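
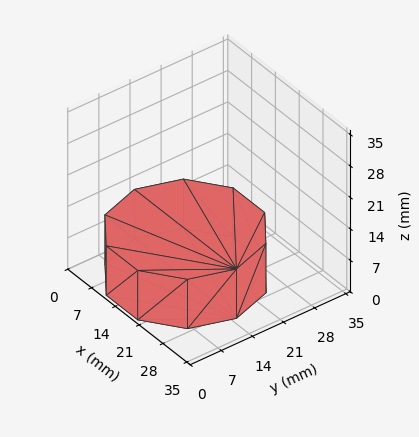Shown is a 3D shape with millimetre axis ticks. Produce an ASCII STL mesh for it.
Reading the render: the shape is a regular 10-sided prism (a cylinder approximated with 10 flat sides), circumscribed radius ≈ 15 mm, height ≈ 11 mm (dimensions read to the nearest mm from the axis ticks). For the STL, each face is triangulated and given an outward normal.

solid part
  facet normal 0.0000 0.0000 -1.0000
    outer loop
      vertex 19.635 29.266 0.000
      vertex 27.135 23.817 0.000
      vertex 30.000 15.000 0.000
    endloop
  endfacet
  facet normal 0.0000 0.0000 -1.0000
    outer loop
      vertex 10.365 29.266 0.000
      vertex 19.635 29.266 0.000
      vertex 30.000 15.000 0.000
    endloop
  endfacet
  facet normal 0.0000 0.0000 -1.0000
    outer loop
      vertex 2.865 23.817 0.000
      vertex 10.365 29.266 0.000
      vertex 30.000 15.000 0.000
    endloop
  endfacet
  facet normal 0.0000 0.0000 -1.0000
    outer loop
      vertex 0.000 15.000 0.000
      vertex 2.865 23.817 0.000
      vertex 30.000 15.000 0.000
    endloop
  endfacet
  facet normal 0.0000 0.0000 -1.0000
    outer loop
      vertex 2.865 6.183 0.000
      vertex 0.000 15.000 0.000
      vertex 30.000 15.000 0.000
    endloop
  endfacet
  facet normal 0.0000 0.0000 -1.0000
    outer loop
      vertex 10.365 0.734 0.000
      vertex 2.865 6.183 0.000
      vertex 30.000 15.000 0.000
    endloop
  endfacet
  facet normal 0.0000 0.0000 -1.0000
    outer loop
      vertex 19.635 0.734 0.000
      vertex 10.365 0.734 0.000
      vertex 30.000 15.000 0.000
    endloop
  endfacet
  facet normal 0.0000 0.0000 -1.0000
    outer loop
      vertex 27.135 6.183 0.000
      vertex 19.635 0.734 0.000
      vertex 30.000 15.000 0.000
    endloop
  endfacet
  facet normal 0.0000 0.0000 1.0000
    outer loop
      vertex 30.000 15.000 11.000
      vertex 27.135 23.817 11.000
      vertex 19.635 29.266 11.000
    endloop
  endfacet
  facet normal 0.0000 0.0000 1.0000
    outer loop
      vertex 30.000 15.000 11.000
      vertex 19.635 29.266 11.000
      vertex 10.365 29.266 11.000
    endloop
  endfacet
  facet normal 0.0000 0.0000 1.0000
    outer loop
      vertex 30.000 15.000 11.000
      vertex 10.365 29.266 11.000
      vertex 2.865 23.817 11.000
    endloop
  endfacet
  facet normal 0.0000 0.0000 1.0000
    outer loop
      vertex 30.000 15.000 11.000
      vertex 2.865 23.817 11.000
      vertex 0.000 15.000 11.000
    endloop
  endfacet
  facet normal 0.0000 0.0000 1.0000
    outer loop
      vertex 30.000 15.000 11.000
      vertex 0.000 15.000 11.000
      vertex 2.865 6.183 11.000
    endloop
  endfacet
  facet normal 0.0000 0.0000 1.0000
    outer loop
      vertex 30.000 15.000 11.000
      vertex 2.865 6.183 11.000
      vertex 10.365 0.734 11.000
    endloop
  endfacet
  facet normal 0.0000 0.0000 1.0000
    outer loop
      vertex 30.000 15.000 11.000
      vertex 10.365 0.734 11.000
      vertex 19.635 0.734 11.000
    endloop
  endfacet
  facet normal 0.0000 0.0000 1.0000
    outer loop
      vertex 30.000 15.000 11.000
      vertex 19.635 0.734 11.000
      vertex 27.135 6.183 11.000
    endloop
  endfacet
  facet normal 0.9511 0.3090 0.0000
    outer loop
      vertex 30.000 15.000 0.000
      vertex 27.135 23.817 0.000
      vertex 27.135 23.817 11.000
    endloop
  endfacet
  facet normal 0.9511 0.3090 0.0000
    outer loop
      vertex 30.000 15.000 0.000
      vertex 27.135 23.817 11.000
      vertex 30.000 15.000 11.000
    endloop
  endfacet
  facet normal 0.5878 0.8090 0.0000
    outer loop
      vertex 27.135 23.817 0.000
      vertex 19.635 29.266 0.000
      vertex 19.635 29.266 11.000
    endloop
  endfacet
  facet normal 0.5878 0.8090 0.0000
    outer loop
      vertex 27.135 23.817 0.000
      vertex 19.635 29.266 11.000
      vertex 27.135 23.817 11.000
    endloop
  endfacet
  facet normal 0.0000 1.0000 0.0000
    outer loop
      vertex 19.635 29.266 0.000
      vertex 10.365 29.266 0.000
      vertex 10.365 29.266 11.000
    endloop
  endfacet
  facet normal 0.0000 1.0000 0.0000
    outer loop
      vertex 19.635 29.266 0.000
      vertex 10.365 29.266 11.000
      vertex 19.635 29.266 11.000
    endloop
  endfacet
  facet normal -0.5878 0.8090 0.0000
    outer loop
      vertex 10.365 29.266 0.000
      vertex 2.865 23.817 0.000
      vertex 2.865 23.817 11.000
    endloop
  endfacet
  facet normal -0.5878 0.8090 0.0000
    outer loop
      vertex 10.365 29.266 0.000
      vertex 2.865 23.817 11.000
      vertex 10.365 29.266 11.000
    endloop
  endfacet
  facet normal -0.9511 0.3090 0.0000
    outer loop
      vertex 2.865 23.817 0.000
      vertex 0.000 15.000 0.000
      vertex 0.000 15.000 11.000
    endloop
  endfacet
  facet normal -0.9511 0.3090 0.0000
    outer loop
      vertex 2.865 23.817 0.000
      vertex 0.000 15.000 11.000
      vertex 2.865 23.817 11.000
    endloop
  endfacet
  facet normal -0.9511 -0.3090 0.0000
    outer loop
      vertex 0.000 15.000 0.000
      vertex 2.865 6.183 0.000
      vertex 2.865 6.183 11.000
    endloop
  endfacet
  facet normal -0.9511 -0.3090 0.0000
    outer loop
      vertex 0.000 15.000 0.000
      vertex 2.865 6.183 11.000
      vertex 0.000 15.000 11.000
    endloop
  endfacet
  facet normal -0.5878 -0.8090 0.0000
    outer loop
      vertex 2.865 6.183 0.000
      vertex 10.365 0.734 0.000
      vertex 10.365 0.734 11.000
    endloop
  endfacet
  facet normal -0.5878 -0.8090 0.0000
    outer loop
      vertex 2.865 6.183 0.000
      vertex 10.365 0.734 11.000
      vertex 2.865 6.183 11.000
    endloop
  endfacet
  facet normal 0.0000 -1.0000 0.0000
    outer loop
      vertex 10.365 0.734 0.000
      vertex 19.635 0.734 0.000
      vertex 19.635 0.734 11.000
    endloop
  endfacet
  facet normal 0.0000 -1.0000 0.0000
    outer loop
      vertex 10.365 0.734 0.000
      vertex 19.635 0.734 11.000
      vertex 10.365 0.734 11.000
    endloop
  endfacet
  facet normal 0.5878 -0.8090 0.0000
    outer loop
      vertex 19.635 0.734 0.000
      vertex 27.135 6.183 0.000
      vertex 27.135 6.183 11.000
    endloop
  endfacet
  facet normal 0.5878 -0.8090 0.0000
    outer loop
      vertex 19.635 0.734 0.000
      vertex 27.135 6.183 11.000
      vertex 19.635 0.734 11.000
    endloop
  endfacet
  facet normal 0.9511 -0.3090 0.0000
    outer loop
      vertex 27.135 6.183 0.000
      vertex 30.000 15.000 0.000
      vertex 30.000 15.000 11.000
    endloop
  endfacet
  facet normal 0.9511 -0.3090 0.0000
    outer loop
      vertex 27.135 6.183 0.000
      vertex 30.000 15.000 11.000
      vertex 27.135 6.183 11.000
    endloop
  endfacet
endsolid part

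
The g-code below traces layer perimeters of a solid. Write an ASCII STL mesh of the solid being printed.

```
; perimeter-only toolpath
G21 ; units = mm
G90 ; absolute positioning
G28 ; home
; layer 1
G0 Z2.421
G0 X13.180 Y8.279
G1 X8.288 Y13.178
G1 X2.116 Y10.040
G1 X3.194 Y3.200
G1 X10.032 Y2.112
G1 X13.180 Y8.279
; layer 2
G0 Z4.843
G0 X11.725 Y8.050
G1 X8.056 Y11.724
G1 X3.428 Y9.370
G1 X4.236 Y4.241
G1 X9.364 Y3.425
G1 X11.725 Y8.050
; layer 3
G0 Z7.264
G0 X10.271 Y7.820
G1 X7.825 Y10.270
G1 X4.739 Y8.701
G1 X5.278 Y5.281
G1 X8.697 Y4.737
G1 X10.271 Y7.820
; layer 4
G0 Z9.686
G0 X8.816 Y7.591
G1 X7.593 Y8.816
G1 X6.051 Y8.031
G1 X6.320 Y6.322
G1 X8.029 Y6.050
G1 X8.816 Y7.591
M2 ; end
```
solid part
  facet normal 0.0000 0.0000 -1.0000
    outer loop
      vertex 0.805 10.709 0.000
      vertex 8.519 14.632 0.000
      vertex 14.634 8.508 0.000
    endloop
  endfacet
  facet normal 0.0000 0.0000 -1.0000
    outer loop
      vertex 2.152 2.160 0.000
      vertex 0.805 10.709 0.000
      vertex 14.634 8.508 0.000
    endloop
  endfacet
  facet normal 0.0000 0.0000 -1.0000
    outer loop
      vertex 10.699 0.800 0.000
      vertex 2.152 2.160 0.000
      vertex 14.634 8.508 0.000
    endloop
  endfacet
  facet normal 0.6350 0.6340 0.4414
    outer loop
      vertex 14.634 8.508 0.000
      vertex 8.519 14.632 0.000
      vertex 7.362 7.362 12.107
    endloop
  endfacet
  facet normal -0.4068 0.7998 0.4414
    outer loop
      vertex 8.519 14.632 0.000
      vertex 0.805 10.709 0.000
      vertex 7.362 7.362 12.107
    endloop
  endfacet
  facet normal -0.8864 -0.1397 0.4414
    outer loop
      vertex 0.805 10.709 0.000
      vertex 2.152 2.160 0.000
      vertex 7.362 7.362 12.107
    endloop
  endfacet
  facet normal -0.1410 -0.8861 0.4414
    outer loop
      vertex 2.152 2.160 0.000
      vertex 10.699 0.800 0.000
      vertex 7.362 7.362 12.107
    endloop
  endfacet
  facet normal 0.7992 -0.4080 0.4414
    outer loop
      vertex 10.699 0.800 0.000
      vertex 14.634 8.508 0.000
      vertex 7.362 7.362 12.107
    endloop
  endfacet
endsolid part

The G0 Z moves step by Δz≈2.421 mm. The G1 loops shrink linearly with z, so the solid tapers from its base footprint up to z≈12.1. Closing with a flat bottom cap and the tapered top and triangulating gives 8 facets — a regular 5-sided pyramid, base circumscribed radius ≈ 7.36 mm, apex at z ≈ 12.1 mm.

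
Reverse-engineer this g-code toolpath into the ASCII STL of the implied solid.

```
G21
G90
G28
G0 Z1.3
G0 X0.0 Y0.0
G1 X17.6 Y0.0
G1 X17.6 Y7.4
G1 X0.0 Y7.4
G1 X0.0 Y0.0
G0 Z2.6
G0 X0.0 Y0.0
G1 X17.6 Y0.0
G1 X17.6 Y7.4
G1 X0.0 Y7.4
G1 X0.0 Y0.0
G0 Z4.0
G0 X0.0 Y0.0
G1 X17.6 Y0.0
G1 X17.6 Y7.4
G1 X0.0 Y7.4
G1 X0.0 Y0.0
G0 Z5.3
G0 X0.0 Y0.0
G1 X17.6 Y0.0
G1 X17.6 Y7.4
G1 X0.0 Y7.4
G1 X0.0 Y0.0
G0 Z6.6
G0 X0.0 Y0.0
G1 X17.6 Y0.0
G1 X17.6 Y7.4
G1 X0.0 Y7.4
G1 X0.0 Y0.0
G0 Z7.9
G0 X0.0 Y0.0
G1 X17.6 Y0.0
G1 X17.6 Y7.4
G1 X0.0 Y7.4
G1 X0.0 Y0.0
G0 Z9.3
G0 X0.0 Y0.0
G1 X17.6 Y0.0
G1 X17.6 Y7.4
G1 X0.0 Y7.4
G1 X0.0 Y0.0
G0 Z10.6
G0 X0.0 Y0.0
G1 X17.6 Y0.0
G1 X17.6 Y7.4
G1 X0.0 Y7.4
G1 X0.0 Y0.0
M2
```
solid part
  facet normal 0.0000 0.0000 -1.0000
    outer loop
      vertex 17.6 7.4 0.0
      vertex 17.6 0.0 0.0
      vertex 0.0 0.0 0.0
    endloop
  endfacet
  facet normal 0.0000 0.0000 -1.0000
    outer loop
      vertex 0.0 7.4 0.0
      vertex 17.6 7.4 0.0
      vertex 0.0 0.0 0.0
    endloop
  endfacet
  facet normal 0.0000 0.0000 1.0000
    outer loop
      vertex 0.0 0.0 10.6
      vertex 17.6 0.0 10.6
      vertex 17.6 7.4 10.6
    endloop
  endfacet
  facet normal 0.0000 0.0000 1.0000
    outer loop
      vertex 0.0 0.0 10.6
      vertex 17.6 7.4 10.6
      vertex 0.0 7.4 10.6
    endloop
  endfacet
  facet normal 0.0000 -1.0000 0.0000
    outer loop
      vertex 0.0 0.0 0.0
      vertex 17.6 0.0 0.0
      vertex 17.6 0.0 10.6
    endloop
  endfacet
  facet normal 0.0000 -1.0000 0.0000
    outer loop
      vertex 0.0 0.0 0.0
      vertex 17.6 0.0 10.6
      vertex 0.0 0.0 10.6
    endloop
  endfacet
  facet normal 0.0000 1.0000 0.0000
    outer loop
      vertex 17.6 7.4 10.6
      vertex 17.6 7.4 0.0
      vertex 0.0 7.4 0.0
    endloop
  endfacet
  facet normal 0.0000 1.0000 0.0000
    outer loop
      vertex 0.0 7.4 10.6
      vertex 17.6 7.4 10.6
      vertex 0.0 7.4 0.0
    endloop
  endfacet
  facet normal -1.0000 0.0000 0.0000
    outer loop
      vertex 0.0 7.4 10.6
      vertex 0.0 7.4 0.0
      vertex 0.0 0.0 0.0
    endloop
  endfacet
  facet normal -1.0000 0.0000 0.0000
    outer loop
      vertex 0.0 0.0 10.6
      vertex 0.0 7.4 10.6
      vertex 0.0 0.0 0.0
    endloop
  endfacet
  facet normal 1.0000 0.0000 0.0000
    outer loop
      vertex 17.6 0.0 0.0
      vertex 17.6 7.4 0.0
      vertex 17.6 7.4 10.6
    endloop
  endfacet
  facet normal 1.0000 0.0000 0.0000
    outer loop
      vertex 17.6 0.0 0.0
      vertex 17.6 7.4 10.6
      vertex 17.6 0.0 10.6
    endloop
  endfacet
endsolid part

The G0 Z moves step by Δz≈1.3 mm. Every layer's G1 loop is the same polygon, so the solid is a straight extrusion of it from z=0 to z≈10.6. Closing with flat bottom and top caps and triangulating gives 12 facets — a rectangular box, roughly 17.6 × 7.4 mm footprint and 10.6 mm tall.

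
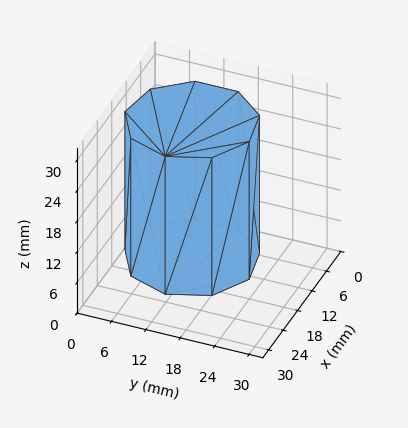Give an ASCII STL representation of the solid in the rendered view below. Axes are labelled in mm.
Reading the render: the shape is a regular 9-sided prism (a cylinder approximated with 9 flat sides), circumscribed radius ≈ 11 mm, height ≈ 27 mm (dimensions read to the nearest mm from the axis ticks). For the STL, each face is triangulated and given an outward normal.

solid part
  facet normal 0.0000 0.0000 -1.0000
    outer loop
      vertex 12.910 21.833 0.000
      vertex 19.426 18.071 0.000
      vertex 22.000 11.000 0.000
    endloop
  endfacet
  facet normal 0.0000 0.0000 -1.0000
    outer loop
      vertex 5.500 20.526 0.000
      vertex 12.910 21.833 0.000
      vertex 22.000 11.000 0.000
    endloop
  endfacet
  facet normal 0.0000 0.0000 -1.0000
    outer loop
      vertex 0.663 14.762 0.000
      vertex 5.500 20.526 0.000
      vertex 22.000 11.000 0.000
    endloop
  endfacet
  facet normal 0.0000 0.0000 -1.0000
    outer loop
      vertex 0.663 7.238 0.000
      vertex 0.663 14.762 0.000
      vertex 22.000 11.000 0.000
    endloop
  endfacet
  facet normal 0.0000 0.0000 -1.0000
    outer loop
      vertex 5.500 1.474 0.000
      vertex 0.663 7.238 0.000
      vertex 22.000 11.000 0.000
    endloop
  endfacet
  facet normal 0.0000 0.0000 -1.0000
    outer loop
      vertex 12.910 0.167 0.000
      vertex 5.500 1.474 0.000
      vertex 22.000 11.000 0.000
    endloop
  endfacet
  facet normal 0.0000 0.0000 -1.0000
    outer loop
      vertex 19.426 3.929 0.000
      vertex 12.910 0.167 0.000
      vertex 22.000 11.000 0.000
    endloop
  endfacet
  facet normal 0.0000 0.0000 1.0000
    outer loop
      vertex 22.000 11.000 27.000
      vertex 19.426 18.071 27.000
      vertex 12.910 21.833 27.000
    endloop
  endfacet
  facet normal 0.0000 0.0000 1.0000
    outer loop
      vertex 22.000 11.000 27.000
      vertex 12.910 21.833 27.000
      vertex 5.500 20.526 27.000
    endloop
  endfacet
  facet normal 0.0000 0.0000 1.0000
    outer loop
      vertex 22.000 11.000 27.000
      vertex 5.500 20.526 27.000
      vertex 0.663 14.762 27.000
    endloop
  endfacet
  facet normal 0.0000 0.0000 1.0000
    outer loop
      vertex 22.000 11.000 27.000
      vertex 0.663 14.762 27.000
      vertex 0.663 7.238 27.000
    endloop
  endfacet
  facet normal 0.0000 0.0000 1.0000
    outer loop
      vertex 22.000 11.000 27.000
      vertex 0.663 7.238 27.000
      vertex 5.500 1.474 27.000
    endloop
  endfacet
  facet normal 0.0000 0.0000 1.0000
    outer loop
      vertex 22.000 11.000 27.000
      vertex 5.500 1.474 27.000
      vertex 12.910 0.167 27.000
    endloop
  endfacet
  facet normal 0.0000 0.0000 1.0000
    outer loop
      vertex 22.000 11.000 27.000
      vertex 12.910 0.167 27.000
      vertex 19.426 3.929 27.000
    endloop
  endfacet
  facet normal 0.9397 0.3421 0.0000
    outer loop
      vertex 22.000 11.000 0.000
      vertex 19.426 18.071 0.000
      vertex 19.426 18.071 27.000
    endloop
  endfacet
  facet normal 0.9397 0.3421 0.0000
    outer loop
      vertex 22.000 11.000 0.000
      vertex 19.426 18.071 27.000
      vertex 22.000 11.000 27.000
    endloop
  endfacet
  facet normal 0.5000 0.8660 0.0000
    outer loop
      vertex 19.426 18.071 0.000
      vertex 12.910 21.833 0.000
      vertex 12.910 21.833 27.000
    endloop
  endfacet
  facet normal 0.5000 0.8660 0.0000
    outer loop
      vertex 19.426 18.071 0.000
      vertex 12.910 21.833 27.000
      vertex 19.426 18.071 27.000
    endloop
  endfacet
  facet normal -0.1737 0.9848 0.0000
    outer loop
      vertex 12.910 21.833 0.000
      vertex 5.500 20.526 0.000
      vertex 5.500 20.526 27.000
    endloop
  endfacet
  facet normal -0.1737 0.9848 0.0000
    outer loop
      vertex 12.910 21.833 0.000
      vertex 5.500 20.526 27.000
      vertex 12.910 21.833 27.000
    endloop
  endfacet
  facet normal -0.7660 0.6428 0.0000
    outer loop
      vertex 5.500 20.526 0.000
      vertex 0.663 14.762 0.000
      vertex 0.663 14.762 27.000
    endloop
  endfacet
  facet normal -0.7660 0.6428 0.0000
    outer loop
      vertex 5.500 20.526 0.000
      vertex 0.663 14.762 27.000
      vertex 5.500 20.526 27.000
    endloop
  endfacet
  facet normal -1.0000 0.0000 0.0000
    outer loop
      vertex 0.663 14.762 0.000
      vertex 0.663 7.238 0.000
      vertex 0.663 7.238 27.000
    endloop
  endfacet
  facet normal -1.0000 0.0000 0.0000
    outer loop
      vertex 0.663 14.762 0.000
      vertex 0.663 7.238 27.000
      vertex 0.663 14.762 27.000
    endloop
  endfacet
  facet normal -0.7660 -0.6428 0.0000
    outer loop
      vertex 0.663 7.238 0.000
      vertex 5.500 1.474 0.000
      vertex 5.500 1.474 27.000
    endloop
  endfacet
  facet normal -0.7660 -0.6428 0.0000
    outer loop
      vertex 0.663 7.238 0.000
      vertex 5.500 1.474 27.000
      vertex 0.663 7.238 27.000
    endloop
  endfacet
  facet normal -0.1737 -0.9848 0.0000
    outer loop
      vertex 5.500 1.474 0.000
      vertex 12.910 0.167 0.000
      vertex 12.910 0.167 27.000
    endloop
  endfacet
  facet normal -0.1737 -0.9848 0.0000
    outer loop
      vertex 5.500 1.474 0.000
      vertex 12.910 0.167 27.000
      vertex 5.500 1.474 27.000
    endloop
  endfacet
  facet normal 0.5000 -0.8660 0.0000
    outer loop
      vertex 12.910 0.167 0.000
      vertex 19.426 3.929 0.000
      vertex 19.426 3.929 27.000
    endloop
  endfacet
  facet normal 0.5000 -0.8660 0.0000
    outer loop
      vertex 12.910 0.167 0.000
      vertex 19.426 3.929 27.000
      vertex 12.910 0.167 27.000
    endloop
  endfacet
  facet normal 0.9397 -0.3421 0.0000
    outer loop
      vertex 19.426 3.929 0.000
      vertex 22.000 11.000 0.000
      vertex 22.000 11.000 27.000
    endloop
  endfacet
  facet normal 0.9397 -0.3421 0.0000
    outer loop
      vertex 19.426 3.929 0.000
      vertex 22.000 11.000 27.000
      vertex 19.426 3.929 27.000
    endloop
  endfacet
endsolid part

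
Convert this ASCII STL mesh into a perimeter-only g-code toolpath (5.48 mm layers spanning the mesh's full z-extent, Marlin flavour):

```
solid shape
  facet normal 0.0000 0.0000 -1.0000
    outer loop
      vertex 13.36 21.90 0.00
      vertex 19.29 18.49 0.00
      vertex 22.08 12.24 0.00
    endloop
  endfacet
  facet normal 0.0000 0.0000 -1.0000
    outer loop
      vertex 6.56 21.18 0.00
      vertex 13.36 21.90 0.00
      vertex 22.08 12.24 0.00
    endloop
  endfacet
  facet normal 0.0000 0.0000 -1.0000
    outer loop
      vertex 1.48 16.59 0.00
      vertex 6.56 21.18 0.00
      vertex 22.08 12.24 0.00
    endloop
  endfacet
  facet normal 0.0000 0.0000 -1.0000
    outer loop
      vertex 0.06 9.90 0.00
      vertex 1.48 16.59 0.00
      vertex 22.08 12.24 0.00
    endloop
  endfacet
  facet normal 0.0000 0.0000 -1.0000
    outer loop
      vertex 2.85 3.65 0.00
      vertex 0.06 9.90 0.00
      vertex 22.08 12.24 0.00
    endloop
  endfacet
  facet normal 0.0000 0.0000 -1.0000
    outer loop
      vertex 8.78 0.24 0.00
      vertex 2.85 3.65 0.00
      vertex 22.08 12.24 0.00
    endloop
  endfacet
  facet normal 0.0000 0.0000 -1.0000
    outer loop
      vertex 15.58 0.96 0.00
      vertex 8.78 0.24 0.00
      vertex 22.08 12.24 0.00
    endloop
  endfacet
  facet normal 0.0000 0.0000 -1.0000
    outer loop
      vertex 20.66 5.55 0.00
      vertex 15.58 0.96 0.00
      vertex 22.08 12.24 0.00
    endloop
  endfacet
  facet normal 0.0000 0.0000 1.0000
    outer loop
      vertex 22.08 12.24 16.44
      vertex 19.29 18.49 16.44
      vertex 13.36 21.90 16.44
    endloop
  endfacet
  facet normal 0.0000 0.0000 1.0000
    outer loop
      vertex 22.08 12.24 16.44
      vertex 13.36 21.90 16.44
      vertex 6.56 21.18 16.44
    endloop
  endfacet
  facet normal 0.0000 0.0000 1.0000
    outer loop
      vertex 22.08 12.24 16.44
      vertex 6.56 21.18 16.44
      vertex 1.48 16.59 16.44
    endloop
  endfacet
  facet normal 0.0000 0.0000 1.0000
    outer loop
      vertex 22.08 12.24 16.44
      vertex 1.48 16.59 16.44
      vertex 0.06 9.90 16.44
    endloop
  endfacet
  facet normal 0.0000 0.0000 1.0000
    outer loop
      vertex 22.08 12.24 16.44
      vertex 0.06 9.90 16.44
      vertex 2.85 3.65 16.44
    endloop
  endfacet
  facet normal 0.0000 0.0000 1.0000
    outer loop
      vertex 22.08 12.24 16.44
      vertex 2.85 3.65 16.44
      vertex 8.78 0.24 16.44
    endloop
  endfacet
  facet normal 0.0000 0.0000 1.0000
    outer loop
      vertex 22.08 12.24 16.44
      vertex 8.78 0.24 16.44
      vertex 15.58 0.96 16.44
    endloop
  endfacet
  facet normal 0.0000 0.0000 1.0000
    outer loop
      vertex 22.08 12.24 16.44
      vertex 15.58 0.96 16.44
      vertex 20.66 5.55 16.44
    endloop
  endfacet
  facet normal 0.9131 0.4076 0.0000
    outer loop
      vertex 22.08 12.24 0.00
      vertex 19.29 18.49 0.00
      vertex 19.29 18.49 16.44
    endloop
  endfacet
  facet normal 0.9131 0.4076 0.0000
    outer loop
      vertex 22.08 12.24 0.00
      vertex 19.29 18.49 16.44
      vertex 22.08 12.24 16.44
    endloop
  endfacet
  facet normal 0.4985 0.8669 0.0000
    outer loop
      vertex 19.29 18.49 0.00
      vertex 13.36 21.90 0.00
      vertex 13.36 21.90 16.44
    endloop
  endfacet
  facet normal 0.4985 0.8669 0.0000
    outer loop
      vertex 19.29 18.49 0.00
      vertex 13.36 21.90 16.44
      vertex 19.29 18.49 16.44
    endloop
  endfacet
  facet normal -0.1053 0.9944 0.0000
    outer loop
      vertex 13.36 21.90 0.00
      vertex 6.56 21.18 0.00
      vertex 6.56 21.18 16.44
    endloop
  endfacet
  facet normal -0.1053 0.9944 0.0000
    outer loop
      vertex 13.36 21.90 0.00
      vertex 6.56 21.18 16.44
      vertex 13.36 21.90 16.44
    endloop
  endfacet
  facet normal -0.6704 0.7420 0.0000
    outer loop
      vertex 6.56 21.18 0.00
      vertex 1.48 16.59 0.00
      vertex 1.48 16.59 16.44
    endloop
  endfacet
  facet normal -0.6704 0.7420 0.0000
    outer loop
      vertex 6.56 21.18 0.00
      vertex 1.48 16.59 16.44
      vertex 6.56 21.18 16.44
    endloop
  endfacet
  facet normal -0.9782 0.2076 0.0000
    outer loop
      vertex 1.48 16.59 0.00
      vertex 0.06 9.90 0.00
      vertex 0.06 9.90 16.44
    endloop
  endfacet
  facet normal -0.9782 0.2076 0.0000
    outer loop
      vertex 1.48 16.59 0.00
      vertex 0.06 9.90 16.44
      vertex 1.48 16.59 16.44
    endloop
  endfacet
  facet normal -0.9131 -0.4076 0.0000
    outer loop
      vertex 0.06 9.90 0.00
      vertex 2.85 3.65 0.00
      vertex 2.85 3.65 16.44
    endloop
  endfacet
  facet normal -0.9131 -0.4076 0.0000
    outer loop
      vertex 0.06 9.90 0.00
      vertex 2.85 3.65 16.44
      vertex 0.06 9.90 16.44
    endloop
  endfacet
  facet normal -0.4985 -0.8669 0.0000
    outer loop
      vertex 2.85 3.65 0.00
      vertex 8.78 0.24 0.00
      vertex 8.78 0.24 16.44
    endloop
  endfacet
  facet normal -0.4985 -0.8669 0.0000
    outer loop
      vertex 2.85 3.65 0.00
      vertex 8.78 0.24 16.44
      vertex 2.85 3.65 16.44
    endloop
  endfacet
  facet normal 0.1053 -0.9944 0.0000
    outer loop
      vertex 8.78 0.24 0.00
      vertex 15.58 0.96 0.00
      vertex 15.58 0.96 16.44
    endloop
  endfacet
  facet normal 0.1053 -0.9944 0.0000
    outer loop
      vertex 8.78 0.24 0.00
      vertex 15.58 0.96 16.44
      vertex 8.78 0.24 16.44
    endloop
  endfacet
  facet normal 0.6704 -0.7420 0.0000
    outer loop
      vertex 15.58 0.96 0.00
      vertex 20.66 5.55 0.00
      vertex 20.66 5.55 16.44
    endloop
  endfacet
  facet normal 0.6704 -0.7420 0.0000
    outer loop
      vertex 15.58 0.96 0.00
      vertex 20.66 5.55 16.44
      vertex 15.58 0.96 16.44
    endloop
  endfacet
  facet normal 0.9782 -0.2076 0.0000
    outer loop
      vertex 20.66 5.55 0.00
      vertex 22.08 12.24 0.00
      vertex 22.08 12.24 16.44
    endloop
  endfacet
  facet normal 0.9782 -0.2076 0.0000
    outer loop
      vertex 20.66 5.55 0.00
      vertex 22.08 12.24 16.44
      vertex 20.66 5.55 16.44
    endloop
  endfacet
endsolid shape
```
; perimeter-only toolpath
G21 ; units = mm
G90 ; absolute positioning
G28 ; home
; layer 1
G0 Z5.48
G0 X22.08 Y12.24
G1 X19.29 Y18.49
G1 X13.36 Y21.90
G1 X6.56 Y21.18
G1 X1.48 Y16.59
G1 X0.06 Y9.90
G1 X2.85 Y3.65
G1 X8.78 Y0.24
G1 X15.58 Y0.96
G1 X20.66 Y5.55
G1 X22.08 Y12.24
; layer 2
G0 Z10.96
G0 X22.08 Y12.24
G1 X19.29 Y18.49
G1 X13.36 Y21.90
G1 X6.56 Y21.18
G1 X1.48 Y16.59
G1 X0.06 Y9.90
G1 X2.85 Y3.65
G1 X8.78 Y0.24
G1 X15.58 Y0.96
G1 X20.66 Y5.55
G1 X22.08 Y12.24
; layer 3
G0 Z16.44
G0 X22.08 Y12.24
G1 X19.29 Y18.49
G1 X13.36 Y21.90
G1 X6.56 Y21.18
G1 X1.48 Y16.59
G1 X0.06 Y9.90
G1 X2.85 Y3.65
G1 X8.78 Y0.24
G1 X15.58 Y0.96
G1 X20.66 Y5.55
G1 X22.08 Y12.24
M2 ; end

The solid is a regular 10-sided prism (a cylinder approximated with 10 flat sides), circumscribed radius ≈ 11.1 mm, height ≈ 16.4 mm. Slicing at Δz = 5.48 mm — 3 equal slices spanning the solid's height, so layer i sits at z = i·h/3 — gives 3 non-empty perimeters. Each is a 10-segment closed polygon; G0 lifts to the layer z and rapids to the start vertex, then G1 traces the edges.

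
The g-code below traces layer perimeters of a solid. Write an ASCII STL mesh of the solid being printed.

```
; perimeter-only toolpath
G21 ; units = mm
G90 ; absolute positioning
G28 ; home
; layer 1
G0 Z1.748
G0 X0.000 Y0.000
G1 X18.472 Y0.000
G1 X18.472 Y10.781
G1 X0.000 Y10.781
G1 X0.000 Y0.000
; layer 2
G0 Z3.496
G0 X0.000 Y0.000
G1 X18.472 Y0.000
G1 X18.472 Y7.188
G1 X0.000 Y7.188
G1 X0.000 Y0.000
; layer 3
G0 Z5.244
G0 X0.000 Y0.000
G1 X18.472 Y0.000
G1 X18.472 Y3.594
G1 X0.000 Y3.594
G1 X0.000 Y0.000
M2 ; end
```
solid part
  facet normal 0.0000 0.0000 -1.0000
    outer loop
      vertex 18.472 14.375 0.000
      vertex 18.472 0.000 0.000
      vertex 0.000 0.000 0.000
    endloop
  endfacet
  facet normal 0.0000 0.0000 -1.0000
    outer loop
      vertex 0.000 14.375 0.000
      vertex 18.472 14.375 0.000
      vertex 0.000 0.000 0.000
    endloop
  endfacet
  facet normal 0.0000 -1.0000 0.0000
    outer loop
      vertex 0.000 0.000 0.000
      vertex 18.472 0.000 0.000
      vertex 18.472 0.000 6.992
    endloop
  endfacet
  facet normal 0.0000 -1.0000 0.0000
    outer loop
      vertex 0.000 0.000 0.000
      vertex 18.472 0.000 6.992
      vertex 0.000 0.000 6.992
    endloop
  endfacet
  facet normal 0.0000 0.4374 0.8993
    outer loop
      vertex 0.000 0.000 6.992
      vertex 18.472 0.000 6.992
      vertex 18.472 14.375 0.000
    endloop
  endfacet
  facet normal 0.0000 0.4374 0.8993
    outer loop
      vertex 0.000 0.000 6.992
      vertex 18.472 14.375 0.000
      vertex 0.000 14.375 0.000
    endloop
  endfacet
  facet normal -1.0000 0.0000 0.0000
    outer loop
      vertex 0.000 0.000 6.992
      vertex 0.000 14.375 0.000
      vertex 0.000 0.000 0.000
    endloop
  endfacet
  facet normal 1.0000 0.0000 0.0000
    outer loop
      vertex 18.472 0.000 0.000
      vertex 18.472 14.375 0.000
      vertex 18.472 0.000 6.992
    endloop
  endfacet
endsolid part

The G0 Z moves step by Δz≈1.748 mm. The G1 loops shrink linearly with z, so the solid tapers from its base footprint up to z≈6.99. Closing with a flat bottom cap and the tapered top and triangulating gives 8 facets — a wedge (ramp): 18.5 × 14.4 mm base, rising to 6.99 mm along the y=0 edge and sloping linearly to z=0 at y=14.4.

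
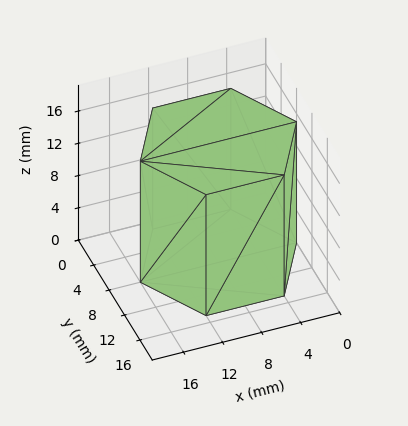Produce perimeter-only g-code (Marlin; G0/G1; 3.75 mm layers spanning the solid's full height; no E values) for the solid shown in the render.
Reading the render: the shape is a regular 6-sided prism (a cylinder approximated with 6 flat sides), circumscribed radius ≈ 8 mm, height ≈ 15 mm (dimensions read to the nearest mm from the axis ticks). For the g-code, the solid's height is divided into equal slices at the stated Δz and each level perimeter traced with G1 moves after a G0 lift.

; perimeter-only toolpath
G21 ; units = mm
G90 ; absolute positioning
G28 ; home
; layer 1
G0 Z3.75
G0 X16.00 Y8.00
G1 X12.00 Y14.93
G1 X4.00 Y14.93
G1 X0.00 Y8.00
G1 X4.00 Y1.07
G1 X12.00 Y1.07
G1 X16.00 Y8.00
; layer 2
G0 Z7.50
G0 X16.00 Y8.00
G1 X12.00 Y14.93
G1 X4.00 Y14.93
G1 X0.00 Y8.00
G1 X4.00 Y1.07
G1 X12.00 Y1.07
G1 X16.00 Y8.00
; layer 3
G0 Z11.25
G0 X16.00 Y8.00
G1 X12.00 Y14.93
G1 X4.00 Y14.93
G1 X0.00 Y8.00
G1 X4.00 Y1.07
G1 X12.00 Y1.07
G1 X16.00 Y8.00
; layer 4
G0 Z15.00
G0 X16.00 Y8.00
G1 X12.00 Y14.93
G1 X4.00 Y14.93
G1 X0.00 Y8.00
G1 X4.00 Y1.07
G1 X12.00 Y1.07
G1 X16.00 Y8.00
M2 ; end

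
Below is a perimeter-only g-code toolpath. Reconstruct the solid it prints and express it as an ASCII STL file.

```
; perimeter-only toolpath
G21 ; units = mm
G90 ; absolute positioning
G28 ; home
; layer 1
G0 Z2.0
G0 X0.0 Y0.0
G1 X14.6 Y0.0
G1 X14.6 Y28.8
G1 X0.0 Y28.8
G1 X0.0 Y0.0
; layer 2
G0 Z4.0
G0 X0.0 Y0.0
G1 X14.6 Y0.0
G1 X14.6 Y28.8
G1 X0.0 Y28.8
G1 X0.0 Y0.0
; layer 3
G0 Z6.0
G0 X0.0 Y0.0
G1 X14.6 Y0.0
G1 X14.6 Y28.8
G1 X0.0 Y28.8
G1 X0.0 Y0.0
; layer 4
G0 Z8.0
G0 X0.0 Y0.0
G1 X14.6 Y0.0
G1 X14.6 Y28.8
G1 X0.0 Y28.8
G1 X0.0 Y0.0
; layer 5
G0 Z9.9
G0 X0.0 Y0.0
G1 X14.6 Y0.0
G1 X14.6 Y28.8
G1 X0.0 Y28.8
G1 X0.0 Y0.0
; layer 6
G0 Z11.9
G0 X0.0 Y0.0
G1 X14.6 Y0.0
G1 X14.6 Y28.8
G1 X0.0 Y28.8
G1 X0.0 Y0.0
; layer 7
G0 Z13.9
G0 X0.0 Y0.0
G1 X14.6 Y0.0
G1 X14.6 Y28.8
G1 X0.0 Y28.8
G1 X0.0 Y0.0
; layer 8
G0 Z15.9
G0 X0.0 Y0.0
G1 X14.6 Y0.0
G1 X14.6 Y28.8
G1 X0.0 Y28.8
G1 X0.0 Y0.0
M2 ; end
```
solid part
  facet normal 0.0000 0.0000 -1.0000
    outer loop
      vertex 14.6 28.8 0.0
      vertex 14.6 0.0 0.0
      vertex 0.0 0.0 0.0
    endloop
  endfacet
  facet normal 0.0000 0.0000 -1.0000
    outer loop
      vertex 0.0 28.8 0.0
      vertex 14.6 28.8 0.0
      vertex 0.0 0.0 0.0
    endloop
  endfacet
  facet normal 0.0000 0.0000 1.0000
    outer loop
      vertex 0.0 0.0 15.9
      vertex 14.6 0.0 15.9
      vertex 14.6 28.8 15.9
    endloop
  endfacet
  facet normal 0.0000 0.0000 1.0000
    outer loop
      vertex 0.0 0.0 15.9
      vertex 14.6 28.8 15.9
      vertex 0.0 28.8 15.9
    endloop
  endfacet
  facet normal 0.0000 -1.0000 0.0000
    outer loop
      vertex 0.0 0.0 0.0
      vertex 14.6 0.0 0.0
      vertex 14.6 0.0 15.9
    endloop
  endfacet
  facet normal 0.0000 -1.0000 0.0000
    outer loop
      vertex 0.0 0.0 0.0
      vertex 14.6 0.0 15.9
      vertex 0.0 0.0 15.9
    endloop
  endfacet
  facet normal 0.0000 1.0000 0.0000
    outer loop
      vertex 14.6 28.8 15.9
      vertex 14.6 28.8 0.0
      vertex 0.0 28.8 0.0
    endloop
  endfacet
  facet normal 0.0000 1.0000 0.0000
    outer loop
      vertex 0.0 28.8 15.9
      vertex 14.6 28.8 15.9
      vertex 0.0 28.8 0.0
    endloop
  endfacet
  facet normal -1.0000 0.0000 0.0000
    outer loop
      vertex 0.0 28.8 15.9
      vertex 0.0 28.8 0.0
      vertex 0.0 0.0 0.0
    endloop
  endfacet
  facet normal -1.0000 0.0000 0.0000
    outer loop
      vertex 0.0 0.0 15.9
      vertex 0.0 28.8 15.9
      vertex 0.0 0.0 0.0
    endloop
  endfacet
  facet normal 1.0000 0.0000 0.0000
    outer loop
      vertex 14.6 0.0 0.0
      vertex 14.6 28.8 0.0
      vertex 14.6 28.8 15.9
    endloop
  endfacet
  facet normal 1.0000 0.0000 0.0000
    outer loop
      vertex 14.6 0.0 0.0
      vertex 14.6 28.8 15.9
      vertex 14.6 0.0 15.9
    endloop
  endfacet
endsolid part

The G0 Z moves step by Δz≈2.0 mm. Every layer's G1 loop is the same polygon, so the solid is a straight extrusion of it from z=0 to z≈15.9. Closing with flat bottom and top caps and triangulating gives 12 facets — a rectangular box, roughly 14.6 × 28.8 mm footprint and 15.9 mm tall.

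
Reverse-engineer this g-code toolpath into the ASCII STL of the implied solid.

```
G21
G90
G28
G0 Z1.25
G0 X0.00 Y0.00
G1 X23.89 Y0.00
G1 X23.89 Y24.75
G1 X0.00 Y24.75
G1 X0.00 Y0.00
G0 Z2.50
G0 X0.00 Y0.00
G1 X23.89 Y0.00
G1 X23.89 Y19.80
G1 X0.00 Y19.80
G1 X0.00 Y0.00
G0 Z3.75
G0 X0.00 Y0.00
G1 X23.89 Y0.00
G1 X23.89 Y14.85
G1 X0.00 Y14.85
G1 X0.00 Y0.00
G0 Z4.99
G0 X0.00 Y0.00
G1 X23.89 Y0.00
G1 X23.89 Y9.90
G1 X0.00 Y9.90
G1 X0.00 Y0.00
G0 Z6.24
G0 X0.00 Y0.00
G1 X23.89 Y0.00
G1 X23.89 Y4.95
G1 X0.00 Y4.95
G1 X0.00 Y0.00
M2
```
solid part
  facet normal 0.0000 0.0000 -1.0000
    outer loop
      vertex 23.89 29.70 0.00
      vertex 23.89 0.00 0.00
      vertex 0.00 0.00 0.00
    endloop
  endfacet
  facet normal 0.0000 0.0000 -1.0000
    outer loop
      vertex 0.00 29.70 0.00
      vertex 23.89 29.70 0.00
      vertex 0.00 0.00 0.00
    endloop
  endfacet
  facet normal 0.0000 -1.0000 0.0000
    outer loop
      vertex 0.00 0.00 0.00
      vertex 23.89 0.00 0.00
      vertex 23.89 0.00 7.49
    endloop
  endfacet
  facet normal 0.0000 -1.0000 0.0000
    outer loop
      vertex 0.00 0.00 0.00
      vertex 23.89 0.00 7.49
      vertex 0.00 0.00 7.49
    endloop
  endfacet
  facet normal 0.0000 0.2445 0.9696
    outer loop
      vertex 0.00 0.00 7.49
      vertex 23.89 0.00 7.49
      vertex 23.89 29.70 0.00
    endloop
  endfacet
  facet normal 0.0000 0.2445 0.9696
    outer loop
      vertex 0.00 0.00 7.49
      vertex 23.89 29.70 0.00
      vertex 0.00 29.70 0.00
    endloop
  endfacet
  facet normal -1.0000 0.0000 0.0000
    outer loop
      vertex 0.00 0.00 7.49
      vertex 0.00 29.70 0.00
      vertex 0.00 0.00 0.00
    endloop
  endfacet
  facet normal 1.0000 0.0000 0.0000
    outer loop
      vertex 23.89 0.00 0.00
      vertex 23.89 29.70 0.00
      vertex 23.89 0.00 7.49
    endloop
  endfacet
endsolid part

The G0 Z moves step by Δz≈1.25 mm. The G1 loops shrink linearly with z, so the solid tapers from its base footprint up to z≈7.49. Closing with a flat bottom cap and the tapered top and triangulating gives 8 facets — a wedge (ramp): 23.9 × 29.7 mm base, rising to 7.49 mm along the y=0 edge and sloping linearly to z=0 at y=29.7.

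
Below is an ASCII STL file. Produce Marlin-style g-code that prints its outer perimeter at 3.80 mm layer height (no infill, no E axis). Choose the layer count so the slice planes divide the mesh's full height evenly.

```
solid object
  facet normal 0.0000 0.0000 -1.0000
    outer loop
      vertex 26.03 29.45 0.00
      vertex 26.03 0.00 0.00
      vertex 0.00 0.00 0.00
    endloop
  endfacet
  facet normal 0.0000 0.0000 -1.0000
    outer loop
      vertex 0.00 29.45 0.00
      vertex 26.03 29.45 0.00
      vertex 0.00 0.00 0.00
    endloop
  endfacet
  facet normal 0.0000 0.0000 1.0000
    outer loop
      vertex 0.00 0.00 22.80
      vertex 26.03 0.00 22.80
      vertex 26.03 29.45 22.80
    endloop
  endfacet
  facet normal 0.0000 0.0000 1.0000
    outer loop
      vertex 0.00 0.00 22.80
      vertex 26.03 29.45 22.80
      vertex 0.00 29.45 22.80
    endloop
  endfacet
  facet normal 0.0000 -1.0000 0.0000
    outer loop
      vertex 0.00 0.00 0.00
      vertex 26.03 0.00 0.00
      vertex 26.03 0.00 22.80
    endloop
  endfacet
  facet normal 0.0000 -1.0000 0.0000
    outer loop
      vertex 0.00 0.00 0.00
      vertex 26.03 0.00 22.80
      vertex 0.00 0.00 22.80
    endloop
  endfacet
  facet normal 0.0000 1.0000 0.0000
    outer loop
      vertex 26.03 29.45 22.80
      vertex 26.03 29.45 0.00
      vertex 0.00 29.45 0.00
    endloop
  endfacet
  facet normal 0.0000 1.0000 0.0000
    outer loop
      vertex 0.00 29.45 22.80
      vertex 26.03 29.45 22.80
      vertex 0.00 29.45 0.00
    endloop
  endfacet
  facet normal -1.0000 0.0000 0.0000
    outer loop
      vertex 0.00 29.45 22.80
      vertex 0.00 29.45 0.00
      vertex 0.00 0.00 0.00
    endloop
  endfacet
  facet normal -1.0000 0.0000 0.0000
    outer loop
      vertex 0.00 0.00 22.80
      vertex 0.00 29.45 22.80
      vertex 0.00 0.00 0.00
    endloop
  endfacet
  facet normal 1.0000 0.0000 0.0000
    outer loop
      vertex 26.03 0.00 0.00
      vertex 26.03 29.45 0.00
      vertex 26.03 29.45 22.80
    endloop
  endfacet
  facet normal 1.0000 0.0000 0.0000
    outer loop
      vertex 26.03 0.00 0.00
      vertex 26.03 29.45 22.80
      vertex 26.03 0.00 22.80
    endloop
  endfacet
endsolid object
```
; perimeter-only toolpath
G21 ; units = mm
G90 ; absolute positioning
G28 ; home
; layer 1
G0 Z3.80
G0 X0.00 Y0.00
G1 X26.03 Y0.00
G1 X26.03 Y29.45
G1 X0.00 Y29.45
G1 X0.00 Y0.00
; layer 2
G0 Z7.60
G0 X0.00 Y0.00
G1 X26.03 Y0.00
G1 X26.03 Y29.45
G1 X0.00 Y29.45
G1 X0.00 Y0.00
; layer 3
G0 Z11.40
G0 X0.00 Y0.00
G1 X26.03 Y0.00
G1 X26.03 Y29.45
G1 X0.00 Y29.45
G1 X0.00 Y0.00
; layer 4
G0 Z15.20
G0 X0.00 Y0.00
G1 X26.03 Y0.00
G1 X26.03 Y29.45
G1 X0.00 Y29.45
G1 X0.00 Y0.00
; layer 5
G0 Z19.00
G0 X0.00 Y0.00
G1 X26.03 Y0.00
G1 X26.03 Y29.45
G1 X0.00 Y29.45
G1 X0.00 Y0.00
; layer 6
G0 Z22.80
G0 X0.00 Y0.00
G1 X26.03 Y0.00
G1 X26.03 Y29.45
G1 X0.00 Y29.45
G1 X0.00 Y0.00
M2 ; end

The solid is a rectangular box, roughly 26 × 29.4 mm footprint and 22.8 mm tall. Slicing at Δz = 3.80 mm — 6 equal slices spanning the solid's height, so layer i sits at z = i·h/6 — gives 6 non-empty perimeters. Each is a 4-segment closed polygon; G0 lifts to the layer z and rapids to the start vertex, then G1 traces the edges.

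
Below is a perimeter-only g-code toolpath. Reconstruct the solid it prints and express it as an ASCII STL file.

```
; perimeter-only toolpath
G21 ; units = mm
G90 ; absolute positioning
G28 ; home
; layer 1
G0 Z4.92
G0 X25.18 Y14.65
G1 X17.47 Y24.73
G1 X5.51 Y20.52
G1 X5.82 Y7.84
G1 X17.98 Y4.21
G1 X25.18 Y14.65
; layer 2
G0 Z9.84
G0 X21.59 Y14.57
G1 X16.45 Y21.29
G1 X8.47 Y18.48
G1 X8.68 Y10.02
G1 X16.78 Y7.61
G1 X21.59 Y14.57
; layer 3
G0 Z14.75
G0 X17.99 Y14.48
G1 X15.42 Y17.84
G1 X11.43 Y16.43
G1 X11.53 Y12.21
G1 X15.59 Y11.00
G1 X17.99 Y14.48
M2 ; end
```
solid part
  facet normal 0.0000 0.0000 -1.0000
    outer loop
      vertex 2.55 22.56 0.00
      vertex 18.50 28.18 0.00
      vertex 28.78 14.74 0.00
    endloop
  endfacet
  facet normal 0.0000 0.0000 -1.0000
    outer loop
      vertex 2.96 5.65 0.00
      vertex 2.55 22.56 0.00
      vertex 28.78 14.74 0.00
    endloop
  endfacet
  facet normal 0.0000 0.0000 -1.0000
    outer loop
      vertex 19.17 0.82 0.00
      vertex 2.96 5.65 0.00
      vertex 28.78 14.74 0.00
    endloop
  endfacet
  facet normal 0.6835 0.5228 0.5094
    outer loop
      vertex 28.78 14.74 0.00
      vertex 18.50 28.18 0.00
      vertex 14.39 14.39 19.67
    endloop
  endfacet
  facet normal -0.2860 0.8117 0.5093
    outer loop
      vertex 18.50 28.18 0.00
      vertex 2.55 22.56 0.00
      vertex 14.39 14.39 19.67
    endloop
  endfacet
  facet normal -0.8604 -0.0209 0.5092
    outer loop
      vertex 2.55 22.56 0.00
      vertex 2.96 5.65 0.00
      vertex 14.39 14.39 19.67
    endloop
  endfacet
  facet normal -0.2458 -0.8248 0.5093
    outer loop
      vertex 2.96 5.65 0.00
      vertex 19.17 0.82 0.00
      vertex 14.39 14.39 19.67
    endloop
  endfacet
  facet normal 0.7082 -0.4889 0.5094
    outer loop
      vertex 19.17 0.82 0.00
      vertex 28.78 14.74 0.00
      vertex 14.39 14.39 19.67
    endloop
  endfacet
endsolid part

The G0 Z moves step by Δz≈4.92 mm. The G1 loops shrink linearly with z, so the solid tapers from its base footprint up to z≈19.7. Closing with a flat bottom cap and the tapered top and triangulating gives 8 facets — a regular 5-sided pyramid, base circumscribed radius ≈ 14.4 mm, apex at z ≈ 19.7 mm.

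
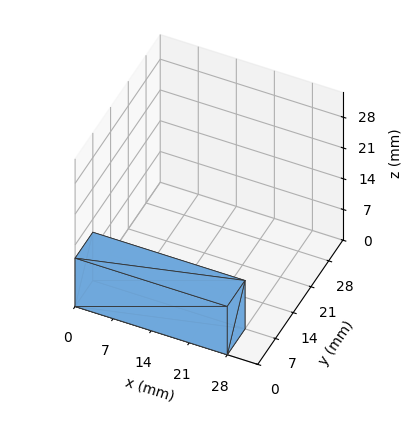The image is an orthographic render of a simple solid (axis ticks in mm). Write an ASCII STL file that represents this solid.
Reading the render: the shape is a rectangular box, roughly 28 × 7 mm footprint and 11 mm tall (dimensions read to the nearest mm from the axis ticks). For the STL, each face is triangulated and given an outward normal.

solid part
  facet normal 0.0000 0.0000 -1.0000
    outer loop
      vertex 28.000 7.000 0.000
      vertex 28.000 0.000 0.000
      vertex 0.000 0.000 0.000
    endloop
  endfacet
  facet normal 0.0000 0.0000 -1.0000
    outer loop
      vertex 0.000 7.000 0.000
      vertex 28.000 7.000 0.000
      vertex 0.000 0.000 0.000
    endloop
  endfacet
  facet normal 0.0000 0.0000 1.0000
    outer loop
      vertex 0.000 0.000 11.000
      vertex 28.000 0.000 11.000
      vertex 28.000 7.000 11.000
    endloop
  endfacet
  facet normal 0.0000 0.0000 1.0000
    outer loop
      vertex 0.000 0.000 11.000
      vertex 28.000 7.000 11.000
      vertex 0.000 7.000 11.000
    endloop
  endfacet
  facet normal 0.0000 -1.0000 0.0000
    outer loop
      vertex 0.000 0.000 0.000
      vertex 28.000 0.000 0.000
      vertex 28.000 0.000 11.000
    endloop
  endfacet
  facet normal 0.0000 -1.0000 0.0000
    outer loop
      vertex 0.000 0.000 0.000
      vertex 28.000 0.000 11.000
      vertex 0.000 0.000 11.000
    endloop
  endfacet
  facet normal 0.0000 1.0000 0.0000
    outer loop
      vertex 28.000 7.000 11.000
      vertex 28.000 7.000 0.000
      vertex 0.000 7.000 0.000
    endloop
  endfacet
  facet normal 0.0000 1.0000 0.0000
    outer loop
      vertex 0.000 7.000 11.000
      vertex 28.000 7.000 11.000
      vertex 0.000 7.000 0.000
    endloop
  endfacet
  facet normal -1.0000 0.0000 0.0000
    outer loop
      vertex 0.000 7.000 11.000
      vertex 0.000 7.000 0.000
      vertex 0.000 0.000 0.000
    endloop
  endfacet
  facet normal -1.0000 0.0000 0.0000
    outer loop
      vertex 0.000 0.000 11.000
      vertex 0.000 7.000 11.000
      vertex 0.000 0.000 0.000
    endloop
  endfacet
  facet normal 1.0000 0.0000 0.0000
    outer loop
      vertex 28.000 0.000 0.000
      vertex 28.000 7.000 0.000
      vertex 28.000 7.000 11.000
    endloop
  endfacet
  facet normal 1.0000 0.0000 0.0000
    outer loop
      vertex 28.000 0.000 0.000
      vertex 28.000 7.000 11.000
      vertex 28.000 0.000 11.000
    endloop
  endfacet
endsolid part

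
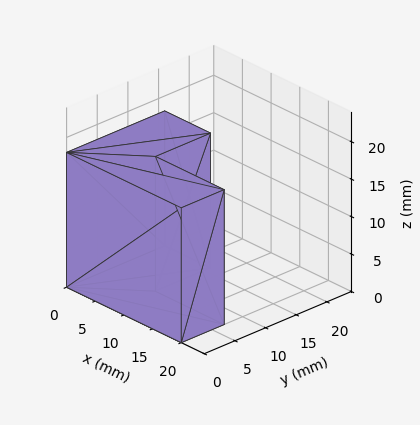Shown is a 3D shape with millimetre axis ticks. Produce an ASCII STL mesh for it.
Reading the render: the shape is an L-shaped prism: outer 20 × 16 mm, arm thicknesses ≈ 7 mm (horizontal) and 8 mm (vertical), extruded 18 mm in z (dimensions read to the nearest mm from the axis ticks). For the STL, each face is triangulated and given an outward normal.

solid part
  facet normal 0.0000 0.0000 -1.0000
    outer loop
      vertex 20.000 7.000 0.000
      vertex 20.000 0.000 0.000
      vertex 0.000 0.000 0.000
    endloop
  endfacet
  facet normal 0.0000 0.0000 -1.0000
    outer loop
      vertex 8.000 7.000 0.000
      vertex 20.000 7.000 0.000
      vertex 0.000 0.000 0.000
    endloop
  endfacet
  facet normal 0.0000 0.0000 -1.0000
    outer loop
      vertex 8.000 16.000 0.000
      vertex 8.000 7.000 0.000
      vertex 0.000 0.000 0.000
    endloop
  endfacet
  facet normal 0.0000 0.0000 -1.0000
    outer loop
      vertex 0.000 16.000 0.000
      vertex 8.000 16.000 0.000
      vertex 0.000 0.000 0.000
    endloop
  endfacet
  facet normal 0.0000 0.0000 1.0000
    outer loop
      vertex 0.000 0.000 18.000
      vertex 20.000 0.000 18.000
      vertex 20.000 7.000 18.000
    endloop
  endfacet
  facet normal 0.0000 0.0000 1.0000
    outer loop
      vertex 0.000 0.000 18.000
      vertex 20.000 7.000 18.000
      vertex 8.000 7.000 18.000
    endloop
  endfacet
  facet normal 0.0000 0.0000 1.0000
    outer loop
      vertex 0.000 0.000 18.000
      vertex 8.000 7.000 18.000
      vertex 8.000 16.000 18.000
    endloop
  endfacet
  facet normal 0.0000 0.0000 1.0000
    outer loop
      vertex 0.000 0.000 18.000
      vertex 8.000 16.000 18.000
      vertex 0.000 16.000 18.000
    endloop
  endfacet
  facet normal 0.0000 -1.0000 0.0000
    outer loop
      vertex 0.000 0.000 0.000
      vertex 20.000 0.000 0.000
      vertex 20.000 0.000 18.000
    endloop
  endfacet
  facet normal 0.0000 -1.0000 0.0000
    outer loop
      vertex 0.000 0.000 0.000
      vertex 20.000 0.000 18.000
      vertex 0.000 0.000 18.000
    endloop
  endfacet
  facet normal 1.0000 0.0000 0.0000
    outer loop
      vertex 20.000 0.000 0.000
      vertex 20.000 7.000 0.000
      vertex 20.000 7.000 18.000
    endloop
  endfacet
  facet normal 1.0000 0.0000 0.0000
    outer loop
      vertex 20.000 0.000 0.000
      vertex 20.000 7.000 18.000
      vertex 20.000 0.000 18.000
    endloop
  endfacet
  facet normal 0.0000 1.0000 0.0000
    outer loop
      vertex 20.000 7.000 0.000
      vertex 8.000 7.000 0.000
      vertex 8.000 7.000 18.000
    endloop
  endfacet
  facet normal 0.0000 1.0000 0.0000
    outer loop
      vertex 20.000 7.000 0.000
      vertex 8.000 7.000 18.000
      vertex 20.000 7.000 18.000
    endloop
  endfacet
  facet normal 1.0000 0.0000 0.0000
    outer loop
      vertex 8.000 7.000 0.000
      vertex 8.000 16.000 0.000
      vertex 8.000 16.000 18.000
    endloop
  endfacet
  facet normal 1.0000 0.0000 0.0000
    outer loop
      vertex 8.000 7.000 0.000
      vertex 8.000 16.000 18.000
      vertex 8.000 7.000 18.000
    endloop
  endfacet
  facet normal 0.0000 1.0000 0.0000
    outer loop
      vertex 8.000 16.000 0.000
      vertex 0.000 16.000 0.000
      vertex 0.000 16.000 18.000
    endloop
  endfacet
  facet normal 0.0000 1.0000 0.0000
    outer loop
      vertex 8.000 16.000 0.000
      vertex 0.000 16.000 18.000
      vertex 8.000 16.000 18.000
    endloop
  endfacet
  facet normal -1.0000 0.0000 0.0000
    outer loop
      vertex 0.000 16.000 0.000
      vertex 0.000 0.000 0.000
      vertex 0.000 0.000 18.000
    endloop
  endfacet
  facet normal -1.0000 0.0000 0.0000
    outer loop
      vertex 0.000 16.000 0.000
      vertex 0.000 0.000 18.000
      vertex 0.000 16.000 18.000
    endloop
  endfacet
endsolid part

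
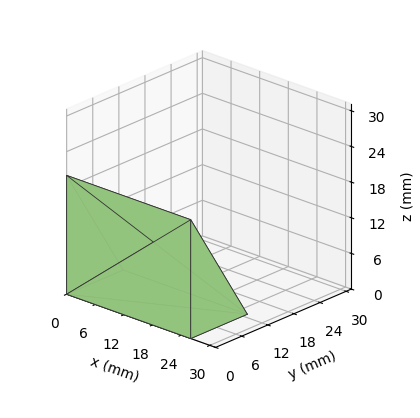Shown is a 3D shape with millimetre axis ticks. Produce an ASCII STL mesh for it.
Reading the render: the shape is a wedge (ramp): 26 × 13 mm base, rising to 20 mm along the y=0 edge and sloping linearly to z=0 at y=13 (dimensions read to the nearest mm from the axis ticks). For the STL, each face is triangulated and given an outward normal.

solid part
  facet normal 0.0000 0.0000 -1.0000
    outer loop
      vertex 26.000 13.000 0.000
      vertex 26.000 0.000 0.000
      vertex 0.000 0.000 0.000
    endloop
  endfacet
  facet normal 0.0000 0.0000 -1.0000
    outer loop
      vertex 0.000 13.000 0.000
      vertex 26.000 13.000 0.000
      vertex 0.000 0.000 0.000
    endloop
  endfacet
  facet normal 0.0000 -1.0000 0.0000
    outer loop
      vertex 0.000 0.000 0.000
      vertex 26.000 0.000 0.000
      vertex 26.000 0.000 20.000
    endloop
  endfacet
  facet normal 0.0000 -1.0000 0.0000
    outer loop
      vertex 0.000 0.000 0.000
      vertex 26.000 0.000 20.000
      vertex 0.000 0.000 20.000
    endloop
  endfacet
  facet normal 0.0000 0.8384 0.5450
    outer loop
      vertex 0.000 0.000 20.000
      vertex 26.000 0.000 20.000
      vertex 26.000 13.000 0.000
    endloop
  endfacet
  facet normal 0.0000 0.8384 0.5450
    outer loop
      vertex 0.000 0.000 20.000
      vertex 26.000 13.000 0.000
      vertex 0.000 13.000 0.000
    endloop
  endfacet
  facet normal -1.0000 0.0000 0.0000
    outer loop
      vertex 0.000 0.000 20.000
      vertex 0.000 13.000 0.000
      vertex 0.000 0.000 0.000
    endloop
  endfacet
  facet normal 1.0000 0.0000 0.0000
    outer loop
      vertex 26.000 0.000 0.000
      vertex 26.000 13.000 0.000
      vertex 26.000 0.000 20.000
    endloop
  endfacet
endsolid part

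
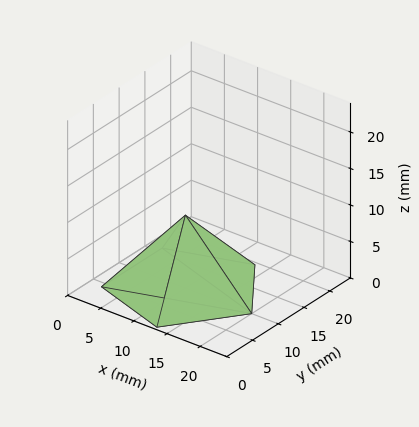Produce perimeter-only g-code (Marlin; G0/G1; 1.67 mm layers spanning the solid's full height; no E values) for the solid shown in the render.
Reading the render: the shape is a regular 5-sided pyramid, base circumscribed radius ≈ 10 mm, apex at z ≈ 10 mm (dimensions read to the nearest mm from the axis ticks). For the g-code, the solid's height is divided into equal slices at the stated Δz and each level perimeter traced with G1 moves after a G0 lift.

; perimeter-only toolpath
G21 ; units = mm
G90 ; absolute positioning
G28 ; home
; layer 1
G0 Z1.67
G0 X18.33 Y10.00
G1 X12.57 Y17.93
G1 X3.26 Y14.90
G1 X3.26 Y5.10
G1 X12.57 Y2.08
G1 X18.33 Y10.00
; layer 2
G0 Z3.33
G0 X16.67 Y10.00
G1 X12.06 Y16.34
G1 X4.61 Y13.92
G1 X4.61 Y6.08
G1 X12.06 Y3.66
G1 X16.67 Y10.00
; layer 3
G0 Z5.00
G0 X15.00 Y10.00
G1 X11.54 Y14.76
G1 X5.96 Y12.94
G1 X5.96 Y7.06
G1 X11.54 Y5.25
G1 X15.00 Y10.00
; layer 4
G0 Z6.67
G0 X13.33 Y10.00
G1 X11.03 Y13.17
G1 X7.30 Y11.96
G1 X7.30 Y8.04
G1 X11.03 Y6.83
G1 X13.33 Y10.00
; layer 5
G0 Z8.33
G0 X11.67 Y10.00
G1 X10.52 Y11.59
G1 X8.65 Y10.98
G1 X8.65 Y9.02
G1 X10.52 Y8.42
G1 X11.67 Y10.00
M2 ; end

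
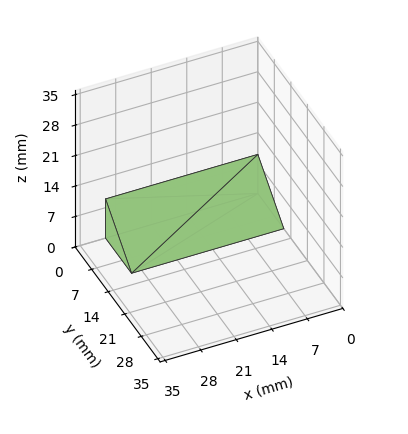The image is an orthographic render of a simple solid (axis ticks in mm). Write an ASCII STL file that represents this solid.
Reading the render: the shape is a wedge (ramp): 30 × 11 mm base, rising to 9 mm along the y=0 edge and sloping linearly to z=0 at y=11 (dimensions read to the nearest mm from the axis ticks). For the STL, each face is triangulated and given an outward normal.

solid part
  facet normal 0.0000 0.0000 -1.0000
    outer loop
      vertex 30.0 11.0 0.0
      vertex 30.0 0.0 0.0
      vertex 0.0 0.0 0.0
    endloop
  endfacet
  facet normal 0.0000 0.0000 -1.0000
    outer loop
      vertex 0.0 11.0 0.0
      vertex 30.0 11.0 0.0
      vertex 0.0 0.0 0.0
    endloop
  endfacet
  facet normal 0.0000 -1.0000 0.0000
    outer loop
      vertex 0.0 0.0 0.0
      vertex 30.0 0.0 0.0
      vertex 30.0 0.0 9.0
    endloop
  endfacet
  facet normal 0.0000 -1.0000 0.0000
    outer loop
      vertex 0.0 0.0 0.0
      vertex 30.0 0.0 9.0
      vertex 0.0 0.0 9.0
    endloop
  endfacet
  facet normal 0.0000 0.6332 0.7740
    outer loop
      vertex 0.0 0.0 9.0
      vertex 30.0 0.0 9.0
      vertex 30.0 11.0 0.0
    endloop
  endfacet
  facet normal 0.0000 0.6332 0.7740
    outer loop
      vertex 0.0 0.0 9.0
      vertex 30.0 11.0 0.0
      vertex 0.0 11.0 0.0
    endloop
  endfacet
  facet normal -1.0000 0.0000 0.0000
    outer loop
      vertex 0.0 0.0 9.0
      vertex 0.0 11.0 0.0
      vertex 0.0 0.0 0.0
    endloop
  endfacet
  facet normal 1.0000 0.0000 0.0000
    outer loop
      vertex 30.0 0.0 0.0
      vertex 30.0 11.0 0.0
      vertex 30.0 0.0 9.0
    endloop
  endfacet
endsolid part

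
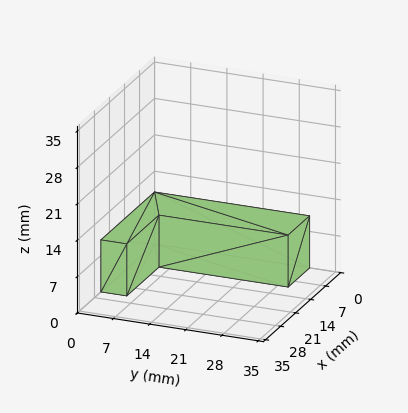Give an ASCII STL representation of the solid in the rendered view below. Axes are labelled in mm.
Reading the render: the shape is an L-shaped prism: outer 25 × 30 mm, arm thicknesses ≈ 5 mm (horizontal) and 10 mm (vertical), extruded 10 mm in z (dimensions read to the nearest mm from the axis ticks). For the STL, each face is triangulated and given an outward normal.

solid part
  facet normal 0.0000 0.0000 -1.0000
    outer loop
      vertex 25.0 5.0 0.0
      vertex 25.0 0.0 0.0
      vertex 0.0 0.0 0.0
    endloop
  endfacet
  facet normal 0.0000 0.0000 -1.0000
    outer loop
      vertex 10.0 5.0 0.0
      vertex 25.0 5.0 0.0
      vertex 0.0 0.0 0.0
    endloop
  endfacet
  facet normal 0.0000 0.0000 -1.0000
    outer loop
      vertex 10.0 30.0 0.0
      vertex 10.0 5.0 0.0
      vertex 0.0 0.0 0.0
    endloop
  endfacet
  facet normal 0.0000 0.0000 -1.0000
    outer loop
      vertex 0.0 30.0 0.0
      vertex 10.0 30.0 0.0
      vertex 0.0 0.0 0.0
    endloop
  endfacet
  facet normal 0.0000 0.0000 1.0000
    outer loop
      vertex 0.0 0.0 10.0
      vertex 25.0 0.0 10.0
      vertex 25.0 5.0 10.0
    endloop
  endfacet
  facet normal 0.0000 0.0000 1.0000
    outer loop
      vertex 0.0 0.0 10.0
      vertex 25.0 5.0 10.0
      vertex 10.0 5.0 10.0
    endloop
  endfacet
  facet normal 0.0000 0.0000 1.0000
    outer loop
      vertex 0.0 0.0 10.0
      vertex 10.0 5.0 10.0
      vertex 10.0 30.0 10.0
    endloop
  endfacet
  facet normal 0.0000 0.0000 1.0000
    outer loop
      vertex 0.0 0.0 10.0
      vertex 10.0 30.0 10.0
      vertex 0.0 30.0 10.0
    endloop
  endfacet
  facet normal 0.0000 -1.0000 0.0000
    outer loop
      vertex 0.0 0.0 0.0
      vertex 25.0 0.0 0.0
      vertex 25.0 0.0 10.0
    endloop
  endfacet
  facet normal 0.0000 -1.0000 0.0000
    outer loop
      vertex 0.0 0.0 0.0
      vertex 25.0 0.0 10.0
      vertex 0.0 0.0 10.0
    endloop
  endfacet
  facet normal 1.0000 0.0000 0.0000
    outer loop
      vertex 25.0 0.0 0.0
      vertex 25.0 5.0 0.0
      vertex 25.0 5.0 10.0
    endloop
  endfacet
  facet normal 1.0000 0.0000 0.0000
    outer loop
      vertex 25.0 0.0 0.0
      vertex 25.0 5.0 10.0
      vertex 25.0 0.0 10.0
    endloop
  endfacet
  facet normal 0.0000 1.0000 0.0000
    outer loop
      vertex 25.0 5.0 0.0
      vertex 10.0 5.0 0.0
      vertex 10.0 5.0 10.0
    endloop
  endfacet
  facet normal 0.0000 1.0000 0.0000
    outer loop
      vertex 25.0 5.0 0.0
      vertex 10.0 5.0 10.0
      vertex 25.0 5.0 10.0
    endloop
  endfacet
  facet normal 1.0000 0.0000 0.0000
    outer loop
      vertex 10.0 5.0 0.0
      vertex 10.0 30.0 0.0
      vertex 10.0 30.0 10.0
    endloop
  endfacet
  facet normal 1.0000 0.0000 0.0000
    outer loop
      vertex 10.0 5.0 0.0
      vertex 10.0 30.0 10.0
      vertex 10.0 5.0 10.0
    endloop
  endfacet
  facet normal 0.0000 1.0000 0.0000
    outer loop
      vertex 10.0 30.0 0.0
      vertex 0.0 30.0 0.0
      vertex 0.0 30.0 10.0
    endloop
  endfacet
  facet normal 0.0000 1.0000 0.0000
    outer loop
      vertex 10.0 30.0 0.0
      vertex 0.0 30.0 10.0
      vertex 10.0 30.0 10.0
    endloop
  endfacet
  facet normal -1.0000 0.0000 0.0000
    outer loop
      vertex 0.0 30.0 0.0
      vertex 0.0 0.0 0.0
      vertex 0.0 0.0 10.0
    endloop
  endfacet
  facet normal -1.0000 0.0000 0.0000
    outer loop
      vertex 0.0 30.0 0.0
      vertex 0.0 0.0 10.0
      vertex 0.0 30.0 10.0
    endloop
  endfacet
endsolid part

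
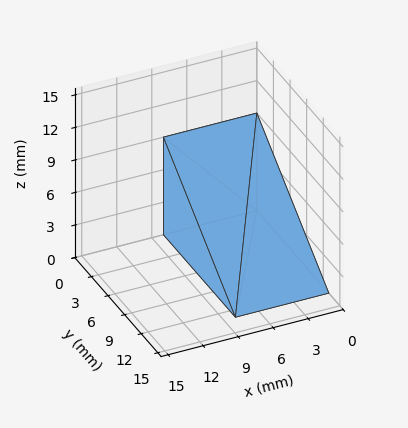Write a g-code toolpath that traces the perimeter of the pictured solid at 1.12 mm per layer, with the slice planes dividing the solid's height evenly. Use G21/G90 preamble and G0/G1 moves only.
Reading the render: the shape is a wedge (ramp): 8 × 13 mm base, rising to 9 mm along the y=0 edge and sloping linearly to z=0 at y=13 (dimensions read to the nearest mm from the axis ticks). For the g-code, the solid's height is divided into equal slices at the stated Δz and each level perimeter traced with G1 moves after a G0 lift.

; perimeter-only toolpath
G21 ; units = mm
G90 ; absolute positioning
G28 ; home
; layer 1
G0 Z1.12
G0 X0.00 Y0.00
G1 X8.00 Y0.00
G1 X8.00 Y11.38
G1 X0.00 Y11.38
G1 X0.00 Y0.00
; layer 2
G0 Z2.25
G0 X0.00 Y0.00
G1 X8.00 Y0.00
G1 X8.00 Y9.75
G1 X0.00 Y9.75
G1 X0.00 Y0.00
; layer 3
G0 Z3.38
G0 X0.00 Y0.00
G1 X8.00 Y0.00
G1 X8.00 Y8.12
G1 X0.00 Y8.12
G1 X0.00 Y0.00
; layer 4
G0 Z4.50
G0 X0.00 Y0.00
G1 X8.00 Y0.00
G1 X8.00 Y6.50
G1 X0.00 Y6.50
G1 X0.00 Y0.00
; layer 5
G0 Z5.62
G0 X0.00 Y0.00
G1 X8.00 Y0.00
G1 X8.00 Y4.88
G1 X0.00 Y4.88
G1 X0.00 Y0.00
; layer 6
G0 Z6.75
G0 X0.00 Y0.00
G1 X8.00 Y0.00
G1 X8.00 Y3.25
G1 X0.00 Y3.25
G1 X0.00 Y0.00
; layer 7
G0 Z7.88
G0 X0.00 Y0.00
G1 X8.00 Y0.00
G1 X8.00 Y1.62
G1 X0.00 Y1.62
G1 X0.00 Y0.00
M2 ; end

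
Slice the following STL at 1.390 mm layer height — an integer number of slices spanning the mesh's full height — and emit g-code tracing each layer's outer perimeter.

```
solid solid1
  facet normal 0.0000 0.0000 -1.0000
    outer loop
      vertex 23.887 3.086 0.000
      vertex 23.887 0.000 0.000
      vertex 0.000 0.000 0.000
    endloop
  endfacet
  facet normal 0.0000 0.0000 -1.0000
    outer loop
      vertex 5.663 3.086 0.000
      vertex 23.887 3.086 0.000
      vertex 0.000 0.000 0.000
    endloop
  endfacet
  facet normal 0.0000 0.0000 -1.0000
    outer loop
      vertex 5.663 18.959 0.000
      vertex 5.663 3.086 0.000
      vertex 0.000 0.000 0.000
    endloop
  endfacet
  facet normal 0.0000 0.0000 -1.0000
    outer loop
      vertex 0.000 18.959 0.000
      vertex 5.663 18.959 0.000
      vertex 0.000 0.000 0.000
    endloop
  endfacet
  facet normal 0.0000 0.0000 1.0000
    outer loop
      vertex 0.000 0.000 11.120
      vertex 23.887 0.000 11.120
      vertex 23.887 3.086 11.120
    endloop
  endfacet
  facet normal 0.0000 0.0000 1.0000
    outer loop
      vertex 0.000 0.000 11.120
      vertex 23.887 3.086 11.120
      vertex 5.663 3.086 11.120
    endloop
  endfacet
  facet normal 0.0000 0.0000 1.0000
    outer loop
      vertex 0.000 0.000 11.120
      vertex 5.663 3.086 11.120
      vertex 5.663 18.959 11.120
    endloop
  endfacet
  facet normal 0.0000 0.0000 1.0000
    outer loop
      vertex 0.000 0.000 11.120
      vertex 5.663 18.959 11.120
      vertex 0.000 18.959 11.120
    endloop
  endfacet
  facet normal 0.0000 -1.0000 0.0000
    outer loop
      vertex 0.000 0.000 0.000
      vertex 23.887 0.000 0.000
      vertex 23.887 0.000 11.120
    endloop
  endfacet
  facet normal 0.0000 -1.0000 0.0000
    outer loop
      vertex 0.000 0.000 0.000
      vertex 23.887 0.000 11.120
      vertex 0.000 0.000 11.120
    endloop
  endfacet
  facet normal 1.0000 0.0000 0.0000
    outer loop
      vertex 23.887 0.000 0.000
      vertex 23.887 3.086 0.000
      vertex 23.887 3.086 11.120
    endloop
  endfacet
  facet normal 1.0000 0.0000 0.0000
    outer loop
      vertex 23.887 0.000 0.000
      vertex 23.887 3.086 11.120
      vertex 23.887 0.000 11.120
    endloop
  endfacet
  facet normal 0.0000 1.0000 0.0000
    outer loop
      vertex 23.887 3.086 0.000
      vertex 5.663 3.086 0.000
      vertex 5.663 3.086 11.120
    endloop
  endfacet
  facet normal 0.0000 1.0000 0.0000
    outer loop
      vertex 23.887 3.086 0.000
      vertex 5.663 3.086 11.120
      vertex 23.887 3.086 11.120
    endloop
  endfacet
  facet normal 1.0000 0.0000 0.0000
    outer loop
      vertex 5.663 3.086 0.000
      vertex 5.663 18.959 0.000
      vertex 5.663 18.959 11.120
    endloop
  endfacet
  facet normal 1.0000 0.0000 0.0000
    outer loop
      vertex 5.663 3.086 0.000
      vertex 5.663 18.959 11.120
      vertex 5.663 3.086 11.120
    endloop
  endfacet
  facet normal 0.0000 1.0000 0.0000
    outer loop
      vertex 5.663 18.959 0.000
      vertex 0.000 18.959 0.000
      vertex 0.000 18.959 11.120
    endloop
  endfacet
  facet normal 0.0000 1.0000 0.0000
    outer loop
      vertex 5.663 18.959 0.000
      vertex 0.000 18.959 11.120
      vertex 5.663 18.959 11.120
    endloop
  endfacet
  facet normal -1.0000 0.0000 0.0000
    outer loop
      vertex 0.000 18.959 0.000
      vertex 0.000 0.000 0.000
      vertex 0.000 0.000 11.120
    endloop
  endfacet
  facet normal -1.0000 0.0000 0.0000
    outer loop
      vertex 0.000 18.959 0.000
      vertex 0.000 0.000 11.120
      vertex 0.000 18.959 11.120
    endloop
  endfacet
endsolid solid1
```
; perimeter-only toolpath
G21 ; units = mm
G90 ; absolute positioning
G28 ; home
; layer 1
G0 Z1.390
G0 X0.000 Y0.000
G1 X23.887 Y0.000
G1 X23.887 Y3.086
G1 X5.663 Y3.086
G1 X5.663 Y18.959
G1 X0.000 Y18.959
G1 X0.000 Y0.000
; layer 2
G0 Z2.780
G0 X0.000 Y0.000
G1 X23.887 Y0.000
G1 X23.887 Y3.086
G1 X5.663 Y3.086
G1 X5.663 Y18.959
G1 X0.000 Y18.959
G1 X0.000 Y0.000
; layer 3
G0 Z4.170
G0 X0.000 Y0.000
G1 X23.887 Y0.000
G1 X23.887 Y3.086
G1 X5.663 Y3.086
G1 X5.663 Y18.959
G1 X0.000 Y18.959
G1 X0.000 Y0.000
; layer 4
G0 Z5.560
G0 X0.000 Y0.000
G1 X23.887 Y0.000
G1 X23.887 Y3.086
G1 X5.663 Y3.086
G1 X5.663 Y18.959
G1 X0.000 Y18.959
G1 X0.000 Y0.000
; layer 5
G0 Z6.950
G0 X0.000 Y0.000
G1 X23.887 Y0.000
G1 X23.887 Y3.086
G1 X5.663 Y3.086
G1 X5.663 Y18.959
G1 X0.000 Y18.959
G1 X0.000 Y0.000
; layer 6
G0 Z8.340
G0 X0.000 Y0.000
G1 X23.887 Y0.000
G1 X23.887 Y3.086
G1 X5.663 Y3.086
G1 X5.663 Y18.959
G1 X0.000 Y18.959
G1 X0.000 Y0.000
; layer 7
G0 Z9.730
G0 X0.000 Y0.000
G1 X23.887 Y0.000
G1 X23.887 Y3.086
G1 X5.663 Y3.086
G1 X5.663 Y18.959
G1 X0.000 Y18.959
G1 X0.000 Y0.000
; layer 8
G0 Z11.120
G0 X0.000 Y0.000
G1 X23.887 Y0.000
G1 X23.887 Y3.086
G1 X5.663 Y3.086
G1 X5.663 Y18.959
G1 X0.000 Y18.959
G1 X0.000 Y0.000
M2 ; end

The solid is an L-shaped prism: outer 23.9 × 19 mm, arm thicknesses ≈ 3.09 mm (horizontal) and 5.66 mm (vertical), extruded 11.1 mm in z. Slicing at Δz = 1.390 mm — 8 equal slices spanning the solid's height, so layer i sits at z = i·h/8 — gives 8 non-empty perimeters. Each is a 6-segment closed polygon; G0 lifts to the layer z and rapids to the start vertex, then G1 traces the edges.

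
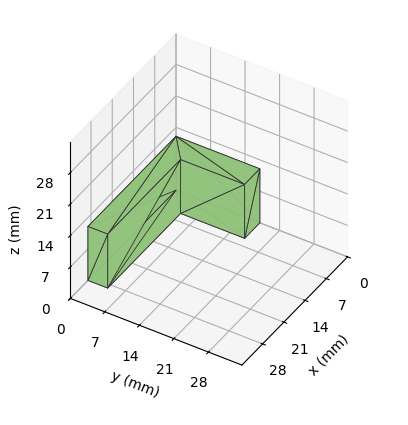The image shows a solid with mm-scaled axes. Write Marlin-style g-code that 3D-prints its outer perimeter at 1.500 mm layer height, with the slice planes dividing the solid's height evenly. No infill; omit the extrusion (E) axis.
Reading the render: the shape is an L-shaped prism: outer 29 × 17 mm, arm thicknesses ≈ 4 mm (horizontal) and 5 mm (vertical), extruded 12 mm in z (dimensions read to the nearest mm from the axis ticks). For the g-code, the solid's height is divided into equal slices at the stated Δz and each level perimeter traced with G1 moves after a G0 lift.

; perimeter-only toolpath
G21 ; units = mm
G90 ; absolute positioning
G28 ; home
; layer 1
G0 Z1.500
G0 X0.000 Y0.000
G1 X29.000 Y0.000
G1 X29.000 Y4.000
G1 X5.000 Y4.000
G1 X5.000 Y17.000
G1 X0.000 Y17.000
G1 X0.000 Y0.000
; layer 2
G0 Z3.000
G0 X0.000 Y0.000
G1 X29.000 Y0.000
G1 X29.000 Y4.000
G1 X5.000 Y4.000
G1 X5.000 Y17.000
G1 X0.000 Y17.000
G1 X0.000 Y0.000
; layer 3
G0 Z4.500
G0 X0.000 Y0.000
G1 X29.000 Y0.000
G1 X29.000 Y4.000
G1 X5.000 Y4.000
G1 X5.000 Y17.000
G1 X0.000 Y17.000
G1 X0.000 Y0.000
; layer 4
G0 Z6.000
G0 X0.000 Y0.000
G1 X29.000 Y0.000
G1 X29.000 Y4.000
G1 X5.000 Y4.000
G1 X5.000 Y17.000
G1 X0.000 Y17.000
G1 X0.000 Y0.000
; layer 5
G0 Z7.500
G0 X0.000 Y0.000
G1 X29.000 Y0.000
G1 X29.000 Y4.000
G1 X5.000 Y4.000
G1 X5.000 Y17.000
G1 X0.000 Y17.000
G1 X0.000 Y0.000
; layer 6
G0 Z9.000
G0 X0.000 Y0.000
G1 X29.000 Y0.000
G1 X29.000 Y4.000
G1 X5.000 Y4.000
G1 X5.000 Y17.000
G1 X0.000 Y17.000
G1 X0.000 Y0.000
; layer 7
G0 Z10.500
G0 X0.000 Y0.000
G1 X29.000 Y0.000
G1 X29.000 Y4.000
G1 X5.000 Y4.000
G1 X5.000 Y17.000
G1 X0.000 Y17.000
G1 X0.000 Y0.000
; layer 8
G0 Z12.000
G0 X0.000 Y0.000
G1 X29.000 Y0.000
G1 X29.000 Y4.000
G1 X5.000 Y4.000
G1 X5.000 Y17.000
G1 X0.000 Y17.000
G1 X0.000 Y0.000
M2 ; end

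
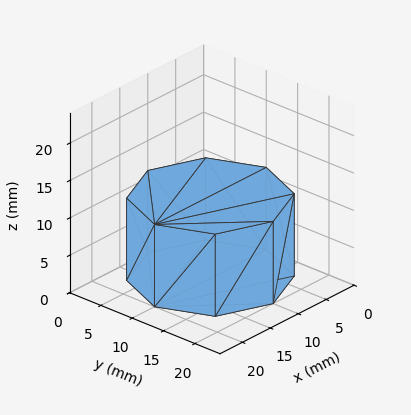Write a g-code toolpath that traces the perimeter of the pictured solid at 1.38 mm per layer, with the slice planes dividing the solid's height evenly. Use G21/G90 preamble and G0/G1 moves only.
Reading the render: the shape is a regular 8-sided prism (a cylinder approximated with 8 flat sides), circumscribed radius ≈ 10 mm, height ≈ 11 mm (dimensions read to the nearest mm from the axis ticks). For the g-code, the solid's height is divided into equal slices at the stated Δz and each level perimeter traced with G1 moves after a G0 lift.

; perimeter-only toolpath
G21 ; units = mm
G90 ; absolute positioning
G28 ; home
; layer 1
G0 Z1.38
G0 X20.00 Y10.00
G1 X17.07 Y17.07
G1 X10.00 Y20.00
G1 X2.93 Y17.07
G1 X0.00 Y10.00
G1 X2.93 Y2.93
G1 X10.00 Y0.00
G1 X17.07 Y2.93
G1 X20.00 Y10.00
; layer 2
G0 Z2.75
G0 X20.00 Y10.00
G1 X17.07 Y17.07
G1 X10.00 Y20.00
G1 X2.93 Y17.07
G1 X0.00 Y10.00
G1 X2.93 Y2.93
G1 X10.00 Y0.00
G1 X17.07 Y2.93
G1 X20.00 Y10.00
; layer 3
G0 Z4.12
G0 X20.00 Y10.00
G1 X17.07 Y17.07
G1 X10.00 Y20.00
G1 X2.93 Y17.07
G1 X0.00 Y10.00
G1 X2.93 Y2.93
G1 X10.00 Y0.00
G1 X17.07 Y2.93
G1 X20.00 Y10.00
; layer 4
G0 Z5.50
G0 X20.00 Y10.00
G1 X17.07 Y17.07
G1 X10.00 Y20.00
G1 X2.93 Y17.07
G1 X0.00 Y10.00
G1 X2.93 Y2.93
G1 X10.00 Y0.00
G1 X17.07 Y2.93
G1 X20.00 Y10.00
; layer 5
G0 Z6.88
G0 X20.00 Y10.00
G1 X17.07 Y17.07
G1 X10.00 Y20.00
G1 X2.93 Y17.07
G1 X0.00 Y10.00
G1 X2.93 Y2.93
G1 X10.00 Y0.00
G1 X17.07 Y2.93
G1 X20.00 Y10.00
; layer 6
G0 Z8.25
G0 X20.00 Y10.00
G1 X17.07 Y17.07
G1 X10.00 Y20.00
G1 X2.93 Y17.07
G1 X0.00 Y10.00
G1 X2.93 Y2.93
G1 X10.00 Y0.00
G1 X17.07 Y2.93
G1 X20.00 Y10.00
; layer 7
G0 Z9.62
G0 X20.00 Y10.00
G1 X17.07 Y17.07
G1 X10.00 Y20.00
G1 X2.93 Y17.07
G1 X0.00 Y10.00
G1 X2.93 Y2.93
G1 X10.00 Y0.00
G1 X17.07 Y2.93
G1 X20.00 Y10.00
; layer 8
G0 Z11.00
G0 X20.00 Y10.00
G1 X17.07 Y17.07
G1 X10.00 Y20.00
G1 X2.93 Y17.07
G1 X0.00 Y10.00
G1 X2.93 Y2.93
G1 X10.00 Y0.00
G1 X17.07 Y2.93
G1 X20.00 Y10.00
M2 ; end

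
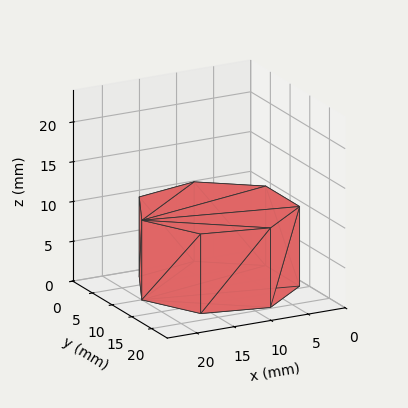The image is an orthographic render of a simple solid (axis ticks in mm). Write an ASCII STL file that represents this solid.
Reading the render: the shape is a regular 7-sided prism (a cylinder approximated with 7 flat sides), circumscribed radius ≈ 10 mm, height ≈ 10 mm (dimensions read to the nearest mm from the axis ticks). For the STL, each face is triangulated and given an outward normal.

solid part
  facet normal 0.0000 0.0000 -1.0000
    outer loop
      vertex 7.8 19.7 0.0
      vertex 16.2 17.8 0.0
      vertex 20.0 10.0 0.0
    endloop
  endfacet
  facet normal 0.0000 0.0000 -1.0000
    outer loop
      vertex 1.0 14.3 0.0
      vertex 7.8 19.7 0.0
      vertex 20.0 10.0 0.0
    endloop
  endfacet
  facet normal 0.0000 0.0000 -1.0000
    outer loop
      vertex 1.0 5.7 0.0
      vertex 1.0 14.3 0.0
      vertex 20.0 10.0 0.0
    endloop
  endfacet
  facet normal 0.0000 0.0000 -1.0000
    outer loop
      vertex 7.8 0.3 0.0
      vertex 1.0 5.7 0.0
      vertex 20.0 10.0 0.0
    endloop
  endfacet
  facet normal 0.0000 0.0000 -1.0000
    outer loop
      vertex 16.2 2.2 0.0
      vertex 7.8 0.3 0.0
      vertex 20.0 10.0 0.0
    endloop
  endfacet
  facet normal 0.0000 0.0000 1.0000
    outer loop
      vertex 20.0 10.0 10.0
      vertex 16.2 17.8 10.0
      vertex 7.8 19.7 10.0
    endloop
  endfacet
  facet normal 0.0000 0.0000 1.0000
    outer loop
      vertex 20.0 10.0 10.0
      vertex 7.8 19.7 10.0
      vertex 1.0 14.3 10.0
    endloop
  endfacet
  facet normal 0.0000 0.0000 1.0000
    outer loop
      vertex 20.0 10.0 10.0
      vertex 1.0 14.3 10.0
      vertex 1.0 5.7 10.0
    endloop
  endfacet
  facet normal 0.0000 0.0000 1.0000
    outer loop
      vertex 20.0 10.0 10.0
      vertex 1.0 5.7 10.0
      vertex 7.8 0.3 10.0
    endloop
  endfacet
  facet normal 0.0000 0.0000 1.0000
    outer loop
      vertex 20.0 10.0 10.0
      vertex 7.8 0.3 10.0
      vertex 16.2 2.2 10.0
    endloop
  endfacet
  facet normal 0.8990 0.4380 0.0000
    outer loop
      vertex 20.0 10.0 0.0
      vertex 16.2 17.8 0.0
      vertex 16.2 17.8 10.0
    endloop
  endfacet
  facet normal 0.8990 0.4380 0.0000
    outer loop
      vertex 20.0 10.0 0.0
      vertex 16.2 17.8 10.0
      vertex 20.0 10.0 10.0
    endloop
  endfacet
  facet normal 0.2206 0.9754 0.0000
    outer loop
      vertex 16.2 17.8 0.0
      vertex 7.8 19.7 0.0
      vertex 7.8 19.7 10.0
    endloop
  endfacet
  facet normal 0.2206 0.9754 0.0000
    outer loop
      vertex 16.2 17.8 0.0
      vertex 7.8 19.7 10.0
      vertex 16.2 17.8 10.0
    endloop
  endfacet
  facet normal -0.6219 0.7831 0.0000
    outer loop
      vertex 7.8 19.7 0.0
      vertex 1.0 14.3 0.0
      vertex 1.0 14.3 10.0
    endloop
  endfacet
  facet normal -0.6219 0.7831 0.0000
    outer loop
      vertex 7.8 19.7 0.0
      vertex 1.0 14.3 10.0
      vertex 7.8 19.7 10.0
    endloop
  endfacet
  facet normal -1.0000 0.0000 0.0000
    outer loop
      vertex 1.0 14.3 0.0
      vertex 1.0 5.7 0.0
      vertex 1.0 5.7 10.0
    endloop
  endfacet
  facet normal -1.0000 0.0000 0.0000
    outer loop
      vertex 1.0 14.3 0.0
      vertex 1.0 5.7 10.0
      vertex 1.0 14.3 10.0
    endloop
  endfacet
  facet normal -0.6219 -0.7831 0.0000
    outer loop
      vertex 1.0 5.7 0.0
      vertex 7.8 0.3 0.0
      vertex 7.8 0.3 10.0
    endloop
  endfacet
  facet normal -0.6219 -0.7831 0.0000
    outer loop
      vertex 1.0 5.7 0.0
      vertex 7.8 0.3 10.0
      vertex 1.0 5.7 10.0
    endloop
  endfacet
  facet normal 0.2206 -0.9754 0.0000
    outer loop
      vertex 7.8 0.3 0.0
      vertex 16.2 2.2 0.0
      vertex 16.2 2.2 10.0
    endloop
  endfacet
  facet normal 0.2206 -0.9754 0.0000
    outer loop
      vertex 7.8 0.3 0.0
      vertex 16.2 2.2 10.0
      vertex 7.8 0.3 10.0
    endloop
  endfacet
  facet normal 0.8990 -0.4380 0.0000
    outer loop
      vertex 16.2 2.2 0.0
      vertex 20.0 10.0 0.0
      vertex 20.0 10.0 10.0
    endloop
  endfacet
  facet normal 0.8990 -0.4380 0.0000
    outer loop
      vertex 16.2 2.2 0.0
      vertex 20.0 10.0 10.0
      vertex 16.2 2.2 10.0
    endloop
  endfacet
endsolid part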